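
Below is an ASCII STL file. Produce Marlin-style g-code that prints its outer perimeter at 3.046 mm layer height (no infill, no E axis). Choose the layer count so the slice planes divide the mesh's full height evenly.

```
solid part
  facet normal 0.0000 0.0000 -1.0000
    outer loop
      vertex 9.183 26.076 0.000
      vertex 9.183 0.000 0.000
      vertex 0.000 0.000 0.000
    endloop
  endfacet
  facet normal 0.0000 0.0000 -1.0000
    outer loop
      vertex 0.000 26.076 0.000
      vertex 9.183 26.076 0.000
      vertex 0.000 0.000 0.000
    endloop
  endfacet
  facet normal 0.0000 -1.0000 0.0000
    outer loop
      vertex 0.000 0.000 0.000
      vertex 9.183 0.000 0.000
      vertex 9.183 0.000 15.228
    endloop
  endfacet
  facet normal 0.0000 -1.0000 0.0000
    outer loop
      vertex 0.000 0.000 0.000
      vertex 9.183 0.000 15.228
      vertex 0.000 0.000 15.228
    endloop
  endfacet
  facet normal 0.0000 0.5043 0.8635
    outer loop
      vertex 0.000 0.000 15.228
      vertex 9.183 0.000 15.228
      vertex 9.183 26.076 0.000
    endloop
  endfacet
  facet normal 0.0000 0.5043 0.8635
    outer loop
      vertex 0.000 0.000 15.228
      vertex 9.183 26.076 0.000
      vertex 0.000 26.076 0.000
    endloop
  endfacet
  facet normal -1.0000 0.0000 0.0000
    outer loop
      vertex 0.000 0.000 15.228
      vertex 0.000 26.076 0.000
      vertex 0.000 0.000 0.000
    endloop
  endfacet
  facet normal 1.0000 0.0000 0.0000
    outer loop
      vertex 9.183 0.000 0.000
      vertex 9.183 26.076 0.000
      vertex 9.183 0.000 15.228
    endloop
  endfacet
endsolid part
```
; perimeter-only toolpath
G21 ; units = mm
G90 ; absolute positioning
G28 ; home
; layer 1
G0 Z3.046
G0 X0.000 Y0.000
G1 X9.183 Y0.000
G1 X9.183 Y20.861
G1 X0.000 Y20.861
G1 X0.000 Y0.000
; layer 2
G0 Z6.091
G0 X0.000 Y0.000
G1 X9.183 Y0.000
G1 X9.183 Y15.646
G1 X0.000 Y15.646
G1 X0.000 Y0.000
; layer 3
G0 Z9.137
G0 X0.000 Y0.000
G1 X9.183 Y0.000
G1 X9.183 Y10.430
G1 X0.000 Y10.430
G1 X0.000 Y0.000
; layer 4
G0 Z12.182
G0 X0.000 Y0.000
G1 X9.183 Y0.000
G1 X9.183 Y5.215
G1 X0.000 Y5.215
G1 X0.000 Y0.000
M2 ; end

The solid is a wedge (ramp): 9.18 × 26.1 mm base, rising to 15.2 mm along the y=0 edge and sloping linearly to z=0 at y=26.1. Slicing at Δz = 3.046 mm — 5 equal slices spanning the solid's height, so layer i sits at z = i·h/5 — gives 4 non-empty perimeters. Each is a 4-segment closed polygon; G0 lifts to the layer z and rapids to the start vertex, then G1 traces the edges. The cross-section shrinks linearly with z (the slice at the apex is degenerate and omitted).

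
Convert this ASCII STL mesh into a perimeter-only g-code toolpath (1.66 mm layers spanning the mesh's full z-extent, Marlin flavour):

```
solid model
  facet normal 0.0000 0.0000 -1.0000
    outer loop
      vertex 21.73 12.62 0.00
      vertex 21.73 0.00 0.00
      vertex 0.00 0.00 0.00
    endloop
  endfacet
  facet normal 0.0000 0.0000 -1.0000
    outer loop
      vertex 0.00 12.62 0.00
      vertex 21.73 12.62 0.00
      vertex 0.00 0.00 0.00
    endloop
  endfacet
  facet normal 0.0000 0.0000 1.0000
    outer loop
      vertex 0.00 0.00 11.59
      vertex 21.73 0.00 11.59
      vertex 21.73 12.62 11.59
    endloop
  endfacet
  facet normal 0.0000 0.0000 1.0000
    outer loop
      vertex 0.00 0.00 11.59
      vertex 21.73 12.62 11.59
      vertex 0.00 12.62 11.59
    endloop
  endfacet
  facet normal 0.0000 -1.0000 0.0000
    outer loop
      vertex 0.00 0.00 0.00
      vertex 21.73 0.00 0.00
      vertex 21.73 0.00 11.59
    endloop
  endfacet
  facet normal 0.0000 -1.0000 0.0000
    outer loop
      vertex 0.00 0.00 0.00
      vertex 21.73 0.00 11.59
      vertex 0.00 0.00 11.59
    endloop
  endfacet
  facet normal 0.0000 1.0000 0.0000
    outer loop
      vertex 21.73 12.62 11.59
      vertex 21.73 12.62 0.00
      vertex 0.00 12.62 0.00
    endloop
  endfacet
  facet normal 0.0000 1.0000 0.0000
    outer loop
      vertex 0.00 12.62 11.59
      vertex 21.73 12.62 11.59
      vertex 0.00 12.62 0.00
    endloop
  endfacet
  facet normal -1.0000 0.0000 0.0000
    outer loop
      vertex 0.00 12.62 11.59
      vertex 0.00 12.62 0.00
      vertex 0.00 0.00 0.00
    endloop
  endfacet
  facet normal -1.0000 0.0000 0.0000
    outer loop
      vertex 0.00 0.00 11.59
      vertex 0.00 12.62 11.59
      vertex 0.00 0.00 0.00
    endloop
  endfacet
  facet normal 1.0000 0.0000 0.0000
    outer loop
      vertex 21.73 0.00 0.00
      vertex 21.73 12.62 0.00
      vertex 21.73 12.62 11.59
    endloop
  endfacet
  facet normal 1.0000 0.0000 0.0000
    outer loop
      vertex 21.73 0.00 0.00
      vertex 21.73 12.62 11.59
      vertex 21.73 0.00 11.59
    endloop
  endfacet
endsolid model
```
; perimeter-only toolpath
G21 ; units = mm
G90 ; absolute positioning
G28 ; home
; layer 1
G0 Z1.66
G0 X0.00 Y0.00
G1 X21.73 Y0.00
G1 X21.73 Y12.62
G1 X0.00 Y12.62
G1 X0.00 Y0.00
; layer 2
G0 Z3.31
G0 X0.00 Y0.00
G1 X21.73 Y0.00
G1 X21.73 Y12.62
G1 X0.00 Y12.62
G1 X0.00 Y0.00
; layer 3
G0 Z4.97
G0 X0.00 Y0.00
G1 X21.73 Y0.00
G1 X21.73 Y12.62
G1 X0.00 Y12.62
G1 X0.00 Y0.00
; layer 4
G0 Z6.62
G0 X0.00 Y0.00
G1 X21.73 Y0.00
G1 X21.73 Y12.62
G1 X0.00 Y12.62
G1 X0.00 Y0.00
; layer 5
G0 Z8.28
G0 X0.00 Y0.00
G1 X21.73 Y0.00
G1 X21.73 Y12.62
G1 X0.00 Y12.62
G1 X0.00 Y0.00
; layer 6
G0 Z9.93
G0 X0.00 Y0.00
G1 X21.73 Y0.00
G1 X21.73 Y12.62
G1 X0.00 Y12.62
G1 X0.00 Y0.00
; layer 7
G0 Z11.59
G0 X0.00 Y0.00
G1 X21.73 Y0.00
G1 X21.73 Y12.62
G1 X0.00 Y12.62
G1 X0.00 Y0.00
M2 ; end

The solid is a rectangular box, roughly 21.7 × 12.6 mm footprint and 11.6 mm tall. Slicing at Δz = 1.66 mm — 7 equal slices spanning the solid's height, so layer i sits at z = i·h/7 — gives 7 non-empty perimeters. Each is a 4-segment closed polygon; G0 lifts to the layer z and rapids to the start vertex, then G1 traces the edges.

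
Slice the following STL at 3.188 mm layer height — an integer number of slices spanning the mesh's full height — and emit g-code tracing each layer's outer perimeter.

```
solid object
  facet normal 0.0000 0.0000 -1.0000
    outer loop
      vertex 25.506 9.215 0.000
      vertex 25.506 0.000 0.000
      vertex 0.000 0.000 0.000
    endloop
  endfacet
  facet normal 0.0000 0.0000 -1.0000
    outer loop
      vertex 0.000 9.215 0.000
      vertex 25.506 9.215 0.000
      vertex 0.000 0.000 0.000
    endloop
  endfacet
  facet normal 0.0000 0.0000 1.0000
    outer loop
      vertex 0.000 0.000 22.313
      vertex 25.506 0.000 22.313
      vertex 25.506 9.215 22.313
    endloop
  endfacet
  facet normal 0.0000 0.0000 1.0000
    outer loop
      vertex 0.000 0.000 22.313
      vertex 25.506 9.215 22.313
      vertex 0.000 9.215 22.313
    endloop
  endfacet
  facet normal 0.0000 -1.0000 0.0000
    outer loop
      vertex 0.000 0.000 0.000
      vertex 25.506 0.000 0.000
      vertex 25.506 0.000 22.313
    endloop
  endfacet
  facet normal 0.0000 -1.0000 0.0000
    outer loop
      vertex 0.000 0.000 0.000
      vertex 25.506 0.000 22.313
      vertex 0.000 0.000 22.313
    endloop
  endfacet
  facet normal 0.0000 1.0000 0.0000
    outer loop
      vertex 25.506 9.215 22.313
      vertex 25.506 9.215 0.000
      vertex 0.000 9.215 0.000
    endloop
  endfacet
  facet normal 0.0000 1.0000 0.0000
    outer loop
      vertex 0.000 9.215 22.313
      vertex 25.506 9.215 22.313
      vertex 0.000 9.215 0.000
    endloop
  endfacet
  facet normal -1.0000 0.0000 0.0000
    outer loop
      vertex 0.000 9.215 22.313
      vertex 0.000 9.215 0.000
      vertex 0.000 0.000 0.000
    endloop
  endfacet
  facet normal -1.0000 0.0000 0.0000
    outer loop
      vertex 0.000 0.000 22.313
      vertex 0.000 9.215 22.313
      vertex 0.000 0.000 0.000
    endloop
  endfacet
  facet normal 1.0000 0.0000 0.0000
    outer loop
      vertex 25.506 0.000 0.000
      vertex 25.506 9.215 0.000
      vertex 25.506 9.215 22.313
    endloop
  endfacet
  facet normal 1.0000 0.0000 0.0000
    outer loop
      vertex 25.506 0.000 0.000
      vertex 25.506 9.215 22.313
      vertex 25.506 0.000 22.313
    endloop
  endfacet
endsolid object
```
; perimeter-only toolpath
G21 ; units = mm
G90 ; absolute positioning
G28 ; home
; layer 1
G0 Z3.188
G0 X0.000 Y0.000
G1 X25.506 Y0.000
G1 X25.506 Y9.215
G1 X0.000 Y9.215
G1 X0.000 Y0.000
; layer 2
G0 Z6.375
G0 X0.000 Y0.000
G1 X25.506 Y0.000
G1 X25.506 Y9.215
G1 X0.000 Y9.215
G1 X0.000 Y0.000
; layer 3
G0 Z9.563
G0 X0.000 Y0.000
G1 X25.506 Y0.000
G1 X25.506 Y9.215
G1 X0.000 Y9.215
G1 X0.000 Y0.000
; layer 4
G0 Z12.750
G0 X0.000 Y0.000
G1 X25.506 Y0.000
G1 X25.506 Y9.215
G1 X0.000 Y9.215
G1 X0.000 Y0.000
; layer 5
G0 Z15.938
G0 X0.000 Y0.000
G1 X25.506 Y0.000
G1 X25.506 Y9.215
G1 X0.000 Y9.215
G1 X0.000 Y0.000
; layer 6
G0 Z19.125
G0 X0.000 Y0.000
G1 X25.506 Y0.000
G1 X25.506 Y9.215
G1 X0.000 Y9.215
G1 X0.000 Y0.000
; layer 7
G0 Z22.313
G0 X0.000 Y0.000
G1 X25.506 Y0.000
G1 X25.506 Y9.215
G1 X0.000 Y9.215
G1 X0.000 Y0.000
M2 ; end

The solid is a rectangular box, roughly 25.5 × 9.21 mm footprint and 22.3 mm tall. Slicing at Δz = 3.188 mm — 7 equal slices spanning the solid's height, so layer i sits at z = i·h/7 — gives 7 non-empty perimeters. Each is a 4-segment closed polygon; G0 lifts to the layer z and rapids to the start vertex, then G1 traces the edges.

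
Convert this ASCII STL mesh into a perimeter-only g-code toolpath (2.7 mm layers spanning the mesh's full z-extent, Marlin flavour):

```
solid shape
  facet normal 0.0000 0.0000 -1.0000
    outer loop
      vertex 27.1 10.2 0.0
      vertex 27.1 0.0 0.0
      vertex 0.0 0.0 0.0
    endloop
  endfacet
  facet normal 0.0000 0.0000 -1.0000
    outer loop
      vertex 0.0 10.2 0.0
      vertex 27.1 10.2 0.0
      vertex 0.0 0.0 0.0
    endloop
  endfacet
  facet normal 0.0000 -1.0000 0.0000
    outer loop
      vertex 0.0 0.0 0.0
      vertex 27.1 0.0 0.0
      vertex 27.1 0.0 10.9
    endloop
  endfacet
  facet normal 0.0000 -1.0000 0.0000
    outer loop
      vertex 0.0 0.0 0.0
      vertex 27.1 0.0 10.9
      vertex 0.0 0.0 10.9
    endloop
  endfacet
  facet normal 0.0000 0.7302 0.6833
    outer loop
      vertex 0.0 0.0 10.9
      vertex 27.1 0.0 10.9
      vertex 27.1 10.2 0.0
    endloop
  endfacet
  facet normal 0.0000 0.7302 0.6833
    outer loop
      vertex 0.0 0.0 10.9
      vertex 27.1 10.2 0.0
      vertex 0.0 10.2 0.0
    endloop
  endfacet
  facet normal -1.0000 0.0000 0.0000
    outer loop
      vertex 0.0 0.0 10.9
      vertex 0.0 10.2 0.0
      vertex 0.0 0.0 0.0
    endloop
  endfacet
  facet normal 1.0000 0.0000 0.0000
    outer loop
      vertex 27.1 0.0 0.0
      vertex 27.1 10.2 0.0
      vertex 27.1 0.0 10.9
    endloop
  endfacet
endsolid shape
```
; perimeter-only toolpath
G21 ; units = mm
G90 ; absolute positioning
G28 ; home
; layer 1
G0 Z2.7
G0 X0.0 Y0.0
G1 X27.1 Y0.0
G1 X27.1 Y7.6
G1 X0.0 Y7.6
G1 X0.0 Y0.0
; layer 2
G0 Z5.5
G0 X0.0 Y0.0
G1 X27.1 Y0.0
G1 X27.1 Y5.1
G1 X0.0 Y5.1
G1 X0.0 Y0.0
; layer 3
G0 Z8.2
G0 X0.0 Y0.0
G1 X27.1 Y0.0
G1 X27.1 Y2.5
G1 X0.0 Y2.5
G1 X0.0 Y0.0
M2 ; end

The solid is a wedge (ramp): 27.1 × 10.2 mm base, rising to 10.9 mm along the y=0 edge and sloping linearly to z=0 at y=10.2. Slicing at Δz = 2.7 mm — 4 equal slices spanning the solid's height, so layer i sits at z = i·h/4 — gives 3 non-empty perimeters. Each is a 4-segment closed polygon; G0 lifts to the layer z and rapids to the start vertex, then G1 traces the edges. The cross-section shrinks linearly with z (the slice at the apex is degenerate and omitted).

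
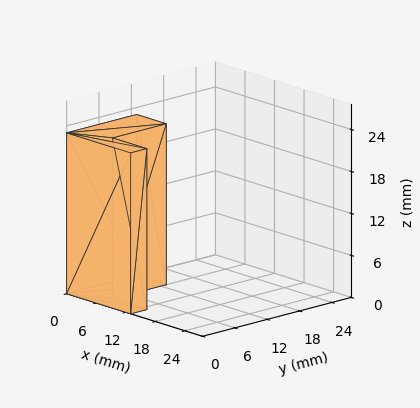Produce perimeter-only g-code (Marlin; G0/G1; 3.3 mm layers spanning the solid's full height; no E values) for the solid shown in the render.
Reading the render: the shape is an L-shaped prism: outer 13 × 13 mm, arm thicknesses ≈ 3 mm (horizontal) and 6 mm (vertical), extruded 23 mm in z (dimensions read to the nearest mm from the axis ticks). For the g-code, the solid's height is divided into equal slices at the stated Δz and each level perimeter traced with G1 moves after a G0 lift.

; perimeter-only toolpath
G21 ; units = mm
G90 ; absolute positioning
G28 ; home
; layer 1
G0 Z3.3
G0 X0.0 Y0.0
G1 X13.0 Y0.0
G1 X13.0 Y3.0
G1 X6.0 Y3.0
G1 X6.0 Y13.0
G1 X0.0 Y13.0
G1 X0.0 Y0.0
; layer 2
G0 Z6.6
G0 X0.0 Y0.0
G1 X13.0 Y0.0
G1 X13.0 Y3.0
G1 X6.0 Y3.0
G1 X6.0 Y13.0
G1 X0.0 Y13.0
G1 X0.0 Y0.0
; layer 3
G0 Z9.9
G0 X0.0 Y0.0
G1 X13.0 Y0.0
G1 X13.0 Y3.0
G1 X6.0 Y3.0
G1 X6.0 Y13.0
G1 X0.0 Y13.0
G1 X0.0 Y0.0
; layer 4
G0 Z13.1
G0 X0.0 Y0.0
G1 X13.0 Y0.0
G1 X13.0 Y3.0
G1 X6.0 Y3.0
G1 X6.0 Y13.0
G1 X0.0 Y13.0
G1 X0.0 Y0.0
; layer 5
G0 Z16.4
G0 X0.0 Y0.0
G1 X13.0 Y0.0
G1 X13.0 Y3.0
G1 X6.0 Y3.0
G1 X6.0 Y13.0
G1 X0.0 Y13.0
G1 X0.0 Y0.0
; layer 6
G0 Z19.7
G0 X0.0 Y0.0
G1 X13.0 Y0.0
G1 X13.0 Y3.0
G1 X6.0 Y3.0
G1 X6.0 Y13.0
G1 X0.0 Y13.0
G1 X0.0 Y0.0
; layer 7
G0 Z23.0
G0 X0.0 Y0.0
G1 X13.0 Y0.0
G1 X13.0 Y3.0
G1 X6.0 Y3.0
G1 X6.0 Y13.0
G1 X0.0 Y13.0
G1 X0.0 Y0.0
M2 ; end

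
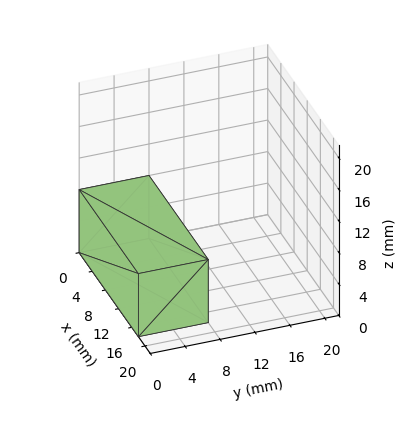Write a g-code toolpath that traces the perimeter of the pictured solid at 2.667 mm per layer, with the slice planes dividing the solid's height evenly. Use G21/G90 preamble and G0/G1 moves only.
Reading the render: the shape is a rectangular box, roughly 18 × 8 mm footprint and 8 mm tall (dimensions read to the nearest mm from the axis ticks). For the g-code, the solid's height is divided into equal slices at the stated Δz and each level perimeter traced with G1 moves after a G0 lift.

; perimeter-only toolpath
G21 ; units = mm
G90 ; absolute positioning
G28 ; home
; layer 1
G0 Z2.667
G0 X0.000 Y0.000
G1 X18.000 Y0.000
G1 X18.000 Y8.000
G1 X0.000 Y8.000
G1 X0.000 Y0.000
; layer 2
G0 Z5.333
G0 X0.000 Y0.000
G1 X18.000 Y0.000
G1 X18.000 Y8.000
G1 X0.000 Y8.000
G1 X0.000 Y0.000
; layer 3
G0 Z8.000
G0 X0.000 Y0.000
G1 X18.000 Y0.000
G1 X18.000 Y8.000
G1 X0.000 Y8.000
G1 X0.000 Y0.000
M2 ; end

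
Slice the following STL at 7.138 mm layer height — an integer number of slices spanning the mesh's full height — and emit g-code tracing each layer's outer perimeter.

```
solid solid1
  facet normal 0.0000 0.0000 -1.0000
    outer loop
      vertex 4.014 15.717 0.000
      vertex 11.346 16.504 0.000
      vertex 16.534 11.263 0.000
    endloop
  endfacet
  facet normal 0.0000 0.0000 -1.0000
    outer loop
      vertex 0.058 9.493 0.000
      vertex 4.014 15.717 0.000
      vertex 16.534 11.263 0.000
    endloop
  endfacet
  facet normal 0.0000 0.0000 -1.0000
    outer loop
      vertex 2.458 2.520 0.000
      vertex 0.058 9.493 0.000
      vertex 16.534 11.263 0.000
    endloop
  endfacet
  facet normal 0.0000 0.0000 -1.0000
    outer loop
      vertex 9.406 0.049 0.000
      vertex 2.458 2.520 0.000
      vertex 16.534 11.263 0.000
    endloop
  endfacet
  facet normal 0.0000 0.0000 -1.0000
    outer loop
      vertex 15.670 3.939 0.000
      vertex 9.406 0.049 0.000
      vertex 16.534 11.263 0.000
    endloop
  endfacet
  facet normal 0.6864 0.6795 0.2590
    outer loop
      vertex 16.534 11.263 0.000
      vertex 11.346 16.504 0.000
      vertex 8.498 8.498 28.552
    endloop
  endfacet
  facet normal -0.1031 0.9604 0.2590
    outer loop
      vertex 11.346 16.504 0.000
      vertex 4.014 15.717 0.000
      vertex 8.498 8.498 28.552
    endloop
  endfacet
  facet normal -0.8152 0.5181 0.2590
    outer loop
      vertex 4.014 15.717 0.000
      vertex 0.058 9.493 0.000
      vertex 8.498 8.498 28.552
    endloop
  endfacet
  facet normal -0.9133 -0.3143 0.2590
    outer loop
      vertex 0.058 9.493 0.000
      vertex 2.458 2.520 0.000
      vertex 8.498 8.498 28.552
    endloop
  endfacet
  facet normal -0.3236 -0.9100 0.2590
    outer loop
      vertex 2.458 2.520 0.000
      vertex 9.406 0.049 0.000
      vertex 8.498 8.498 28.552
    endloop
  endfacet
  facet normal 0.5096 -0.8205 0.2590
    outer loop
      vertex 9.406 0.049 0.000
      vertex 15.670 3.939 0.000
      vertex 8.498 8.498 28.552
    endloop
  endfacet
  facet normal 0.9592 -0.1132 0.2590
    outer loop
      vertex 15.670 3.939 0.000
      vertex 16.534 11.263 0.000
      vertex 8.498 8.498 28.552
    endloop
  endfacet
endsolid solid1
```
; perimeter-only toolpath
G21 ; units = mm
G90 ; absolute positioning
G28 ; home
; layer 1
G0 Z7.138
G0 X14.525 Y10.572
G1 X10.634 Y14.502
G1 X5.135 Y13.912
G1 X2.168 Y9.244
G1 X3.968 Y4.014
G1 X9.179 Y2.161
G1 X13.877 Y5.079
G1 X14.525 Y10.572
; layer 2
G0 Z14.276
G0 X12.516 Y9.880
G1 X9.922 Y12.501
G1 X6.256 Y12.107
G1 X4.278 Y8.995
G1 X5.478 Y5.509
G1 X8.952 Y4.273
G1 X12.084 Y6.218
G1 X12.516 Y9.880
; layer 3
G0 Z21.414
G0 X10.507 Y9.189
G1 X9.210 Y10.499
G1 X7.377 Y10.303
G1 X6.388 Y8.747
G1 X6.988 Y7.004
G1 X8.725 Y6.386
G1 X10.291 Y7.358
G1 X10.507 Y9.189
M2 ; end

The solid is a regular 7-sided pyramid, base circumscribed radius ≈ 8.5 mm, apex at z ≈ 28.6 mm. Slicing at Δz = 7.138 mm — 4 equal slices spanning the solid's height, so layer i sits at z = i·h/4 — gives 3 non-empty perimeters. Each is a 7-segment closed polygon; G0 lifts to the layer z and rapids to the start vertex, then G1 traces the edges. The cross-section shrinks linearly with z (the slice at the apex is degenerate and omitted).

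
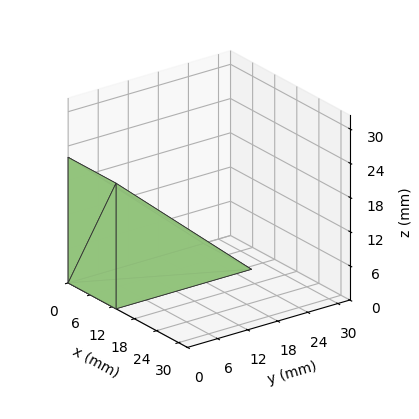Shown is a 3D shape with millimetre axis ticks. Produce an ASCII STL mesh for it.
Reading the render: the shape is a wedge (ramp): 13 × 27 mm base, rising to 22 mm along the y=0 edge and sloping linearly to z=0 at y=27 (dimensions read to the nearest mm from the axis ticks). For the STL, each face is triangulated and given an outward normal.

solid part
  facet normal 0.0000 0.0000 -1.0000
    outer loop
      vertex 13.0 27.0 0.0
      vertex 13.0 0.0 0.0
      vertex 0.0 0.0 0.0
    endloop
  endfacet
  facet normal 0.0000 0.0000 -1.0000
    outer loop
      vertex 0.0 27.0 0.0
      vertex 13.0 27.0 0.0
      vertex 0.0 0.0 0.0
    endloop
  endfacet
  facet normal 0.0000 -1.0000 0.0000
    outer loop
      vertex 0.0 0.0 0.0
      vertex 13.0 0.0 0.0
      vertex 13.0 0.0 22.0
    endloop
  endfacet
  facet normal 0.0000 -1.0000 0.0000
    outer loop
      vertex 0.0 0.0 0.0
      vertex 13.0 0.0 22.0
      vertex 0.0 0.0 22.0
    endloop
  endfacet
  facet normal 0.0000 0.6317 0.7752
    outer loop
      vertex 0.0 0.0 22.0
      vertex 13.0 0.0 22.0
      vertex 13.0 27.0 0.0
    endloop
  endfacet
  facet normal 0.0000 0.6317 0.7752
    outer loop
      vertex 0.0 0.0 22.0
      vertex 13.0 27.0 0.0
      vertex 0.0 27.0 0.0
    endloop
  endfacet
  facet normal -1.0000 0.0000 0.0000
    outer loop
      vertex 0.0 0.0 22.0
      vertex 0.0 27.0 0.0
      vertex 0.0 0.0 0.0
    endloop
  endfacet
  facet normal 1.0000 0.0000 0.0000
    outer loop
      vertex 13.0 0.0 0.0
      vertex 13.0 27.0 0.0
      vertex 13.0 0.0 22.0
    endloop
  endfacet
endsolid part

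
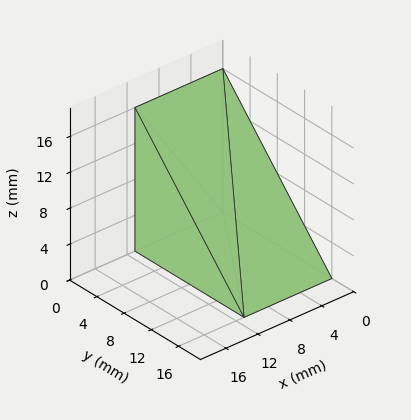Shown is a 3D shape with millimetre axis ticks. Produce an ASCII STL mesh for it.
Reading the render: the shape is a wedge (ramp): 11 × 16 mm base, rising to 16 mm along the y=0 edge and sloping linearly to z=0 at y=16 (dimensions read to the nearest mm from the axis ticks). For the STL, each face is triangulated and given an outward normal.

solid part
  facet normal 0.0000 0.0000 -1.0000
    outer loop
      vertex 11.0 16.0 0.0
      vertex 11.0 0.0 0.0
      vertex 0.0 0.0 0.0
    endloop
  endfacet
  facet normal 0.0000 0.0000 -1.0000
    outer loop
      vertex 0.0 16.0 0.0
      vertex 11.0 16.0 0.0
      vertex 0.0 0.0 0.0
    endloop
  endfacet
  facet normal 0.0000 -1.0000 0.0000
    outer loop
      vertex 0.0 0.0 0.0
      vertex 11.0 0.0 0.0
      vertex 11.0 0.0 16.0
    endloop
  endfacet
  facet normal 0.0000 -1.0000 0.0000
    outer loop
      vertex 0.0 0.0 0.0
      vertex 11.0 0.0 16.0
      vertex 0.0 0.0 16.0
    endloop
  endfacet
  facet normal 0.0000 0.7071 0.7071
    outer loop
      vertex 0.0 0.0 16.0
      vertex 11.0 0.0 16.0
      vertex 11.0 16.0 0.0
    endloop
  endfacet
  facet normal 0.0000 0.7071 0.7071
    outer loop
      vertex 0.0 0.0 16.0
      vertex 11.0 16.0 0.0
      vertex 0.0 16.0 0.0
    endloop
  endfacet
  facet normal -1.0000 0.0000 0.0000
    outer loop
      vertex 0.0 0.0 16.0
      vertex 0.0 16.0 0.0
      vertex 0.0 0.0 0.0
    endloop
  endfacet
  facet normal 1.0000 0.0000 0.0000
    outer loop
      vertex 11.0 0.0 0.0
      vertex 11.0 16.0 0.0
      vertex 11.0 0.0 16.0
    endloop
  endfacet
endsolid part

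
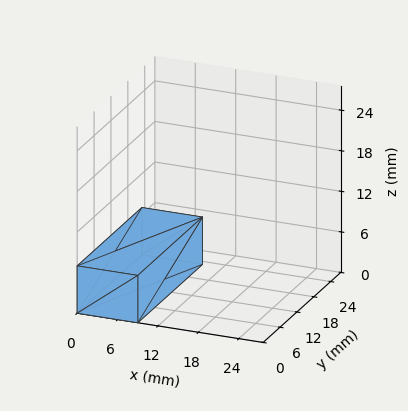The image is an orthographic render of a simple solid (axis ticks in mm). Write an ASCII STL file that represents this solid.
Reading the render: the shape is a rectangular box, roughly 9 × 23 mm footprint and 7 mm tall (dimensions read to the nearest mm from the axis ticks). For the STL, each face is triangulated and given an outward normal.

solid part
  facet normal 0.0000 0.0000 -1.0000
    outer loop
      vertex 9.0 23.0 0.0
      vertex 9.0 0.0 0.0
      vertex 0.0 0.0 0.0
    endloop
  endfacet
  facet normal 0.0000 0.0000 -1.0000
    outer loop
      vertex 0.0 23.0 0.0
      vertex 9.0 23.0 0.0
      vertex 0.0 0.0 0.0
    endloop
  endfacet
  facet normal 0.0000 0.0000 1.0000
    outer loop
      vertex 0.0 0.0 7.0
      vertex 9.0 0.0 7.0
      vertex 9.0 23.0 7.0
    endloop
  endfacet
  facet normal 0.0000 0.0000 1.0000
    outer loop
      vertex 0.0 0.0 7.0
      vertex 9.0 23.0 7.0
      vertex 0.0 23.0 7.0
    endloop
  endfacet
  facet normal 0.0000 -1.0000 0.0000
    outer loop
      vertex 0.0 0.0 0.0
      vertex 9.0 0.0 0.0
      vertex 9.0 0.0 7.0
    endloop
  endfacet
  facet normal 0.0000 -1.0000 0.0000
    outer loop
      vertex 0.0 0.0 0.0
      vertex 9.0 0.0 7.0
      vertex 0.0 0.0 7.0
    endloop
  endfacet
  facet normal 0.0000 1.0000 0.0000
    outer loop
      vertex 9.0 23.0 7.0
      vertex 9.0 23.0 0.0
      vertex 0.0 23.0 0.0
    endloop
  endfacet
  facet normal 0.0000 1.0000 0.0000
    outer loop
      vertex 0.0 23.0 7.0
      vertex 9.0 23.0 7.0
      vertex 0.0 23.0 0.0
    endloop
  endfacet
  facet normal -1.0000 0.0000 0.0000
    outer loop
      vertex 0.0 23.0 7.0
      vertex 0.0 23.0 0.0
      vertex 0.0 0.0 0.0
    endloop
  endfacet
  facet normal -1.0000 0.0000 0.0000
    outer loop
      vertex 0.0 0.0 7.0
      vertex 0.0 23.0 7.0
      vertex 0.0 0.0 0.0
    endloop
  endfacet
  facet normal 1.0000 0.0000 0.0000
    outer loop
      vertex 9.0 0.0 0.0
      vertex 9.0 23.0 0.0
      vertex 9.0 23.0 7.0
    endloop
  endfacet
  facet normal 1.0000 0.0000 0.0000
    outer loop
      vertex 9.0 0.0 0.0
      vertex 9.0 23.0 7.0
      vertex 9.0 0.0 7.0
    endloop
  endfacet
endsolid part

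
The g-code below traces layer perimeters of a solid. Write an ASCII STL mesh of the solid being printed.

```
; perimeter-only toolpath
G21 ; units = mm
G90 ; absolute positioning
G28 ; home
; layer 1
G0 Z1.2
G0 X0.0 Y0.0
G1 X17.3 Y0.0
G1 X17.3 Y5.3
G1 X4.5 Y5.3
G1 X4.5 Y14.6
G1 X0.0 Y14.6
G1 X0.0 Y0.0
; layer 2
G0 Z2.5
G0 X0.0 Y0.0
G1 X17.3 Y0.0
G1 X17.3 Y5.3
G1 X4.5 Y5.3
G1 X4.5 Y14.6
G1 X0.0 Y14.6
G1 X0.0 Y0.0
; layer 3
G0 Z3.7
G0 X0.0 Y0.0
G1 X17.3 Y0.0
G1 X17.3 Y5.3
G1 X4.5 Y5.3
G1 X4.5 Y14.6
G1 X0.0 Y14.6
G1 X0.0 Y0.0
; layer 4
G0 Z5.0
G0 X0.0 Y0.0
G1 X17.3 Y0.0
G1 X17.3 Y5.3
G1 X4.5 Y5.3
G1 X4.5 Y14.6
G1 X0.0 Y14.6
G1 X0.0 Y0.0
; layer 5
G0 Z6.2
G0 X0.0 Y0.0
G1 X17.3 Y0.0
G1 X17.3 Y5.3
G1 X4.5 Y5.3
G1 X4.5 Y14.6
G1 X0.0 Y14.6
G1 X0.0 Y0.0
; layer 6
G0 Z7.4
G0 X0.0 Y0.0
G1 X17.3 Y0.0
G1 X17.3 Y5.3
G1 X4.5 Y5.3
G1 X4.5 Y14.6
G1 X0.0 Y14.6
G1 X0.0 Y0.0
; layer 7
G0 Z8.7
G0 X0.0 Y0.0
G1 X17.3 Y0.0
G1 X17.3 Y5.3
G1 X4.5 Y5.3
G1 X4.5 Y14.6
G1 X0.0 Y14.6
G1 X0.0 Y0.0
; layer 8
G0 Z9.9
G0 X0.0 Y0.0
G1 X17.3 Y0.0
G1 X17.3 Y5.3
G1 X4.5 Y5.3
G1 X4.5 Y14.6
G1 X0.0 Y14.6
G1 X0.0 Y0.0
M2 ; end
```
solid part
  facet normal 0.0000 0.0000 -1.0000
    outer loop
      vertex 17.3 5.3 0.0
      vertex 17.3 0.0 0.0
      vertex 0.0 0.0 0.0
    endloop
  endfacet
  facet normal 0.0000 0.0000 -1.0000
    outer loop
      vertex 4.5 5.3 0.0
      vertex 17.3 5.3 0.0
      vertex 0.0 0.0 0.0
    endloop
  endfacet
  facet normal 0.0000 0.0000 -1.0000
    outer loop
      vertex 4.5 14.6 0.0
      vertex 4.5 5.3 0.0
      vertex 0.0 0.0 0.0
    endloop
  endfacet
  facet normal 0.0000 0.0000 -1.0000
    outer loop
      vertex 0.0 14.6 0.0
      vertex 4.5 14.6 0.0
      vertex 0.0 0.0 0.0
    endloop
  endfacet
  facet normal 0.0000 0.0000 1.0000
    outer loop
      vertex 0.0 0.0 9.9
      vertex 17.3 0.0 9.9
      vertex 17.3 5.3 9.9
    endloop
  endfacet
  facet normal 0.0000 0.0000 1.0000
    outer loop
      vertex 0.0 0.0 9.9
      vertex 17.3 5.3 9.9
      vertex 4.5 5.3 9.9
    endloop
  endfacet
  facet normal 0.0000 0.0000 1.0000
    outer loop
      vertex 0.0 0.0 9.9
      vertex 4.5 5.3 9.9
      vertex 4.5 14.6 9.9
    endloop
  endfacet
  facet normal 0.0000 0.0000 1.0000
    outer loop
      vertex 0.0 0.0 9.9
      vertex 4.5 14.6 9.9
      vertex 0.0 14.6 9.9
    endloop
  endfacet
  facet normal 0.0000 -1.0000 0.0000
    outer loop
      vertex 0.0 0.0 0.0
      vertex 17.3 0.0 0.0
      vertex 17.3 0.0 9.9
    endloop
  endfacet
  facet normal 0.0000 -1.0000 0.0000
    outer loop
      vertex 0.0 0.0 0.0
      vertex 17.3 0.0 9.9
      vertex 0.0 0.0 9.9
    endloop
  endfacet
  facet normal 1.0000 0.0000 0.0000
    outer loop
      vertex 17.3 0.0 0.0
      vertex 17.3 5.3 0.0
      vertex 17.3 5.3 9.9
    endloop
  endfacet
  facet normal 1.0000 0.0000 0.0000
    outer loop
      vertex 17.3 0.0 0.0
      vertex 17.3 5.3 9.9
      vertex 17.3 0.0 9.9
    endloop
  endfacet
  facet normal 0.0000 1.0000 0.0000
    outer loop
      vertex 17.3 5.3 0.0
      vertex 4.5 5.3 0.0
      vertex 4.5 5.3 9.9
    endloop
  endfacet
  facet normal 0.0000 1.0000 0.0000
    outer loop
      vertex 17.3 5.3 0.0
      vertex 4.5 5.3 9.9
      vertex 17.3 5.3 9.9
    endloop
  endfacet
  facet normal 1.0000 0.0000 0.0000
    outer loop
      vertex 4.5 5.3 0.0
      vertex 4.5 14.6 0.0
      vertex 4.5 14.6 9.9
    endloop
  endfacet
  facet normal 1.0000 0.0000 0.0000
    outer loop
      vertex 4.5 5.3 0.0
      vertex 4.5 14.6 9.9
      vertex 4.5 5.3 9.9
    endloop
  endfacet
  facet normal 0.0000 1.0000 0.0000
    outer loop
      vertex 4.5 14.6 0.0
      vertex 0.0 14.6 0.0
      vertex 0.0 14.6 9.9
    endloop
  endfacet
  facet normal 0.0000 1.0000 0.0000
    outer loop
      vertex 4.5 14.6 0.0
      vertex 0.0 14.6 9.9
      vertex 4.5 14.6 9.9
    endloop
  endfacet
  facet normal -1.0000 0.0000 0.0000
    outer loop
      vertex 0.0 14.6 0.0
      vertex 0.0 0.0 0.0
      vertex 0.0 0.0 9.9
    endloop
  endfacet
  facet normal -1.0000 0.0000 0.0000
    outer loop
      vertex 0.0 14.6 0.0
      vertex 0.0 0.0 9.9
      vertex 0.0 14.6 9.9
    endloop
  endfacet
endsolid part

The G0 Z moves step by Δz≈1.2 mm. Every layer's G1 loop is the same polygon, so the solid is a straight extrusion of it from z=0 to z≈9.9. Closing with flat bottom and top caps and triangulating gives 20 facets — an L-shaped prism: outer 17.3 × 14.6 mm, arm thicknesses ≈ 5.3 mm (horizontal) and 4.5 mm (vertical), extruded 9.9 mm in z.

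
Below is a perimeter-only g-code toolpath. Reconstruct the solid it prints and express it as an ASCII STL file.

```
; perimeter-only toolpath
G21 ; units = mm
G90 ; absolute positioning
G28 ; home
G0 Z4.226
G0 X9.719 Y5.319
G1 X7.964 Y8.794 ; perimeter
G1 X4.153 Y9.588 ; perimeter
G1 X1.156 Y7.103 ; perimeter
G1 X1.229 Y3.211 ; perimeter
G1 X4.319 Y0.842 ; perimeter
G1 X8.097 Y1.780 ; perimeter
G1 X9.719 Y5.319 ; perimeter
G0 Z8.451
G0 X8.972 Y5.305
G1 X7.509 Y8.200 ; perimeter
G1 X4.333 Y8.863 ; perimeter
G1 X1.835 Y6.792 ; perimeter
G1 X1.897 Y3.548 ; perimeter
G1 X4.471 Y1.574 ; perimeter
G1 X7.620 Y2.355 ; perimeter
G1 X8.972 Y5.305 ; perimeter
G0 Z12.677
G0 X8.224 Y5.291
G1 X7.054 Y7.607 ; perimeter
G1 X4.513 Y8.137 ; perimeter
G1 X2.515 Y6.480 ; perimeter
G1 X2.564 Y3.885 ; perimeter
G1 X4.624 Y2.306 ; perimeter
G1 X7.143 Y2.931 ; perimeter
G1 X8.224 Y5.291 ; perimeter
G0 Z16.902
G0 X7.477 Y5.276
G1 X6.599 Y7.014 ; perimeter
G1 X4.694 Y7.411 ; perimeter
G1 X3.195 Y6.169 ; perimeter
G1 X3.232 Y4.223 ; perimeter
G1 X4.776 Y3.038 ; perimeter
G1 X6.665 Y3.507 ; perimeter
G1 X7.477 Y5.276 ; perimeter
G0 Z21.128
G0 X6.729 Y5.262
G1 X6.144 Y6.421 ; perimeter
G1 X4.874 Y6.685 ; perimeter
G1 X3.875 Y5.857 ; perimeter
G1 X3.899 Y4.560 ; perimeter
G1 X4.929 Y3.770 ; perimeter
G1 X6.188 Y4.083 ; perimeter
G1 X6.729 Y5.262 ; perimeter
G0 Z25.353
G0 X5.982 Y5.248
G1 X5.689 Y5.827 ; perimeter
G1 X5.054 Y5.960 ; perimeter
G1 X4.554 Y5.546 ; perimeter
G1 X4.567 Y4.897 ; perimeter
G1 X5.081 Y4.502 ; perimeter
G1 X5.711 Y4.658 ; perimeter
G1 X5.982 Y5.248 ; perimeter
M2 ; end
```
solid part
  facet normal 0.0000 0.0000 -1.0000
    outer loop
      vertex 3.973 10.314 0.000
      vertex 8.419 9.387 0.000
      vertex 10.467 5.333 0.000
    endloop
  endfacet
  facet normal 0.0000 0.0000 -1.0000
    outer loop
      vertex 0.476 7.415 0.000
      vertex 3.973 10.314 0.000
      vertex 10.467 5.333 0.000
    endloop
  endfacet
  facet normal 0.0000 0.0000 -1.0000
    outer loop
      vertex 0.562 2.874 0.000
      vertex 0.476 7.415 0.000
      vertex 10.467 5.333 0.000
    endloop
  endfacet
  facet normal 0.0000 0.0000 -1.0000
    outer loop
      vertex 4.166 0.110 0.000
      vertex 0.562 2.874 0.000
      vertex 10.467 5.333 0.000
    endloop
  endfacet
  facet normal 0.0000 0.0000 -1.0000
    outer loop
      vertex 8.574 1.204 0.000
      vertex 4.166 0.110 0.000
      vertex 10.467 5.333 0.000
    endloop
  endfacet
  facet normal 0.8814 0.4453 0.1574
    outer loop
      vertex 10.467 5.333 0.000
      vertex 8.419 9.387 0.000
      vertex 5.234 5.234 29.579
    endloop
  endfacet
  facet normal 0.2016 0.9667 0.1574
    outer loop
      vertex 8.419 9.387 0.000
      vertex 3.973 10.314 0.000
      vertex 5.234 5.234 29.579
    endloop
  endfacet
  facet normal -0.6303 0.7603 0.1574
    outer loop
      vertex 3.973 10.314 0.000
      vertex 0.476 7.415 0.000
      vertex 5.234 5.234 29.579
    endloop
  endfacet
  facet normal -0.9874 -0.0187 0.1574
    outer loop
      vertex 0.476 7.415 0.000
      vertex 0.562 2.874 0.000
      vertex 5.234 5.234 29.579
    endloop
  endfacet
  facet normal -0.6010 -0.7836 0.1574
    outer loop
      vertex 0.562 2.874 0.000
      vertex 4.166 0.110 0.000
      vertex 5.234 5.234 29.579
    endloop
  endfacet
  facet normal 0.2379 -0.9585 0.1574
    outer loop
      vertex 4.166 0.110 0.000
      vertex 8.574 1.204 0.000
      vertex 5.234 5.234 29.579
    endloop
  endfacet
  facet normal 0.8977 -0.4116 0.1574
    outer loop
      vertex 8.574 1.204 0.000
      vertex 10.467 5.333 0.000
      vertex 5.234 5.234 29.579
    endloop
  endfacet
endsolid part

The G0 Z moves step by Δz≈4.226 mm. The G1 loops shrink linearly with z, so the solid tapers from its base footprint up to z≈29.6. Closing with a flat bottom cap and the tapered top and triangulating gives 12 facets — a regular 7-sided pyramid, base circumscribed radius ≈ 5.23 mm, apex at z ≈ 29.6 mm.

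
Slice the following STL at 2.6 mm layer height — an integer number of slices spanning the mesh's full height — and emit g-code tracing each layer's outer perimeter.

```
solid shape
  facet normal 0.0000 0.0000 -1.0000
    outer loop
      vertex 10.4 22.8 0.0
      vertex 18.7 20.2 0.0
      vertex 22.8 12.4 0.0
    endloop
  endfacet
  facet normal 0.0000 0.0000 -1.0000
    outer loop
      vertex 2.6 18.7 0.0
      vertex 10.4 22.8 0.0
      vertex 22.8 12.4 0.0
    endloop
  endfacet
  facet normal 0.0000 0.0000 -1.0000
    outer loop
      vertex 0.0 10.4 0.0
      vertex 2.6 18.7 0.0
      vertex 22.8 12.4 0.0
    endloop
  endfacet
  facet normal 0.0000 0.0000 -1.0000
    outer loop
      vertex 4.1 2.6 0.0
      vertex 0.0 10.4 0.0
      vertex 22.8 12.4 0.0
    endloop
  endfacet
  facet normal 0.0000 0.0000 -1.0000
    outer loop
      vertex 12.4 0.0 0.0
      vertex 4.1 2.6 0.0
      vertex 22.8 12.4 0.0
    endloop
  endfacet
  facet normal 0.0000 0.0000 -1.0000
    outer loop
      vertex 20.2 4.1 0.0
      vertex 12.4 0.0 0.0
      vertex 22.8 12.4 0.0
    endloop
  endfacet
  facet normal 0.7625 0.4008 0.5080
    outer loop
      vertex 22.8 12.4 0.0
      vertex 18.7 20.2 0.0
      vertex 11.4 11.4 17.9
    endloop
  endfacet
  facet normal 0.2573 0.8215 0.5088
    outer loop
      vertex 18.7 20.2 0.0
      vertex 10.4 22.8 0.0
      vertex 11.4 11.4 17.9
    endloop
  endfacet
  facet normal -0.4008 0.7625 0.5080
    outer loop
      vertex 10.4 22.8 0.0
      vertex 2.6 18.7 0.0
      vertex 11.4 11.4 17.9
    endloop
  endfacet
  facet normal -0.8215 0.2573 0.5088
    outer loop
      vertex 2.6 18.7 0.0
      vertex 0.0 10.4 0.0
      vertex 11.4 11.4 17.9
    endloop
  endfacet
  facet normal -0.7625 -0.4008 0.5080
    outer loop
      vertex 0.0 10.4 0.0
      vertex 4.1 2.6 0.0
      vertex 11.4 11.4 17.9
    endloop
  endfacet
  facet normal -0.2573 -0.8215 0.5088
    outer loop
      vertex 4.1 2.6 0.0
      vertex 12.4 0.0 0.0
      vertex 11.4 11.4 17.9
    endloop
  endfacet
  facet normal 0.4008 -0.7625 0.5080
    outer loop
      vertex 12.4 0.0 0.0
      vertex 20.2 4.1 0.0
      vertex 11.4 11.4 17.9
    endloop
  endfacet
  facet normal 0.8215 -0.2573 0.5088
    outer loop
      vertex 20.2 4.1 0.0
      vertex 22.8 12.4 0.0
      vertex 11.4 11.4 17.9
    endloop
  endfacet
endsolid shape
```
; perimeter-only toolpath
G21 ; units = mm
G90 ; absolute positioning
G28 ; home
; layer 1
G0 Z2.6
G0 X21.2 Y12.3
G1 X17.7 Y18.9
G1 X10.5 Y21.2
G1 X3.9 Y17.7
G1 X1.6 Y10.5
G1 X5.1 Y3.9
G1 X12.3 Y1.6
G1 X18.9 Y5.1
G1 X21.2 Y12.3
; layer 2
G0 Z5.1
G0 X19.5 Y12.1
G1 X16.6 Y17.7
G1 X10.7 Y19.5
G1 X5.1 Y16.6
G1 X3.3 Y10.7
G1 X6.2 Y5.1
G1 X12.1 Y3.3
G1 X17.7 Y6.2
G1 X19.5 Y12.1
; layer 3
G0 Z7.7
G0 X17.9 Y12.0
G1 X15.6 Y16.4
G1 X10.8 Y17.9
G1 X6.4 Y15.6
G1 X4.9 Y10.8
G1 X7.2 Y6.4
G1 X12.0 Y4.9
G1 X16.4 Y7.2
G1 X17.9 Y12.0
; layer 4
G0 Z10.2
G0 X16.3 Y11.8
G1 X14.5 Y15.2
G1 X11.0 Y16.3
G1 X7.6 Y14.5
G1 X6.5 Y11.0
G1 X8.3 Y7.6
G1 X11.8 Y6.5
G1 X15.2 Y8.3
G1 X16.3 Y11.8
; layer 5
G0 Z12.8
G0 X14.7 Y11.7
G1 X13.5 Y13.9
G1 X11.1 Y14.7
G1 X8.9 Y13.5
G1 X8.1 Y11.1
G1 X9.3 Y8.9
G1 X11.7 Y8.1
G1 X13.9 Y9.3
G1 X14.7 Y11.7
; layer 6
G0 Z15.3
G0 X13.0 Y11.5
G1 X12.4 Y12.7
G1 X11.3 Y13.0
G1 X10.1 Y12.4
G1 X9.8 Y11.3
G1 X10.4 Y10.1
G1 X11.5 Y9.8
G1 X12.7 Y10.4
G1 X13.0 Y11.5
M2 ; end

The solid is a regular 8-sided pyramid, base circumscribed radius ≈ 11.4 mm, apex at z ≈ 17.9 mm. Slicing at Δz = 2.6 mm — 7 equal slices spanning the solid's height, so layer i sits at z = i·h/7 — gives 6 non-empty perimeters. Each is a 8-segment closed polygon; G0 lifts to the layer z and rapids to the start vertex, then G1 traces the edges. The cross-section shrinks linearly with z (the slice at the apex is degenerate and omitted).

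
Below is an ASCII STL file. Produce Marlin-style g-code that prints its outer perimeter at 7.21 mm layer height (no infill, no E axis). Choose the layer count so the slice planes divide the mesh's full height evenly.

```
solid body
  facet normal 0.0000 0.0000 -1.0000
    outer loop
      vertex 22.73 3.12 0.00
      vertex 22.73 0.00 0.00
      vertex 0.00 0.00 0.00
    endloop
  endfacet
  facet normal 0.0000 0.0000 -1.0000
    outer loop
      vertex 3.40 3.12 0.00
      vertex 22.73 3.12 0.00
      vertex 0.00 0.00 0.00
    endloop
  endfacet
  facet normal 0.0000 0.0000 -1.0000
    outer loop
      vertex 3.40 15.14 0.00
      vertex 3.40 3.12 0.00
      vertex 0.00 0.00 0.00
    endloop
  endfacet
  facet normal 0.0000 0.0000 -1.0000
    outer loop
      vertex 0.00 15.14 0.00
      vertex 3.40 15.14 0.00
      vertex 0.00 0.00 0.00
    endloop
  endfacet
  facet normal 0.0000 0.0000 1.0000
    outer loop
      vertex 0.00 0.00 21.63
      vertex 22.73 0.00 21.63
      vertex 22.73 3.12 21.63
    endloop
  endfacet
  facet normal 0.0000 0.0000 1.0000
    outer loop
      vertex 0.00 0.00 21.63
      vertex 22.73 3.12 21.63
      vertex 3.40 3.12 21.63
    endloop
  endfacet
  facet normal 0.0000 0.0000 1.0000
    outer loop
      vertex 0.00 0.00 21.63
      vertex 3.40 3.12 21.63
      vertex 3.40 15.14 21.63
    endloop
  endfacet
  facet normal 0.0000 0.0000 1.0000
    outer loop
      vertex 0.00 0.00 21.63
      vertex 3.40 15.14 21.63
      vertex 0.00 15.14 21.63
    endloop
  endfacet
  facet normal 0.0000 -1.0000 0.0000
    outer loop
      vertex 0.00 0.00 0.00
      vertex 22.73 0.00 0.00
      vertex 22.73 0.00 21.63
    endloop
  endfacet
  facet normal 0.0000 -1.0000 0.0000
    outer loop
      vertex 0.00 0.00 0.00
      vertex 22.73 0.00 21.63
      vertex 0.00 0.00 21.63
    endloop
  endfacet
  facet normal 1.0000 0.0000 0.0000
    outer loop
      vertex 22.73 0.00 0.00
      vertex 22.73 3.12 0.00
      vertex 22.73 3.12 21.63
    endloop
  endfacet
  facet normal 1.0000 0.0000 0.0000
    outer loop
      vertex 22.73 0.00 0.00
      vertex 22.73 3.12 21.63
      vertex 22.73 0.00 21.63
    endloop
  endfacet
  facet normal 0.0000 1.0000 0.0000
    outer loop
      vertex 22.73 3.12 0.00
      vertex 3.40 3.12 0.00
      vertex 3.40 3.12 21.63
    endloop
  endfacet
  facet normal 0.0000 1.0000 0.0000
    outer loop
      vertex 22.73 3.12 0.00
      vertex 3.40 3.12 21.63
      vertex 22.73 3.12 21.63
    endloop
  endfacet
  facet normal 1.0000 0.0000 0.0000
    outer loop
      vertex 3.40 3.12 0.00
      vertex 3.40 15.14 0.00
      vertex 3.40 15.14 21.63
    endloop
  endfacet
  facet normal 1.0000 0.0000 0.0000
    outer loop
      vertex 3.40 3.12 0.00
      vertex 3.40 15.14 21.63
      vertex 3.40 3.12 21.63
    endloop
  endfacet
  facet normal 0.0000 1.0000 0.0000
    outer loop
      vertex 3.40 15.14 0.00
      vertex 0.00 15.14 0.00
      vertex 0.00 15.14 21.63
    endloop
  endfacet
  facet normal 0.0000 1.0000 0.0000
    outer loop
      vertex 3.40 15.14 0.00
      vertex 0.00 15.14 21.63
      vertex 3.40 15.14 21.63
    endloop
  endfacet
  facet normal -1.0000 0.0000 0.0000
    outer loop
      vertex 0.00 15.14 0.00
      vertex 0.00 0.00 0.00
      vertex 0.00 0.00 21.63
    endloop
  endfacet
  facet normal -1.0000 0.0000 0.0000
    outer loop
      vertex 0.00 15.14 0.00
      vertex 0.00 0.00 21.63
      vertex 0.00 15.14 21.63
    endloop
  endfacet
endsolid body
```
; perimeter-only toolpath
G21 ; units = mm
G90 ; absolute positioning
G28 ; home
; layer 1
G0 Z7.21
G0 X0.00 Y0.00
G1 X22.73 Y0.00
G1 X22.73 Y3.12
G1 X3.40 Y3.12
G1 X3.40 Y15.14
G1 X0.00 Y15.14
G1 X0.00 Y0.00
; layer 2
G0 Z14.42
G0 X0.00 Y0.00
G1 X22.73 Y0.00
G1 X22.73 Y3.12
G1 X3.40 Y3.12
G1 X3.40 Y15.14
G1 X0.00 Y15.14
G1 X0.00 Y0.00
; layer 3
G0 Z21.63
G0 X0.00 Y0.00
G1 X22.73 Y0.00
G1 X22.73 Y3.12
G1 X3.40 Y3.12
G1 X3.40 Y15.14
G1 X0.00 Y15.14
G1 X0.00 Y0.00
M2 ; end

The solid is an L-shaped prism: outer 22.7 × 15.1 mm, arm thicknesses ≈ 3.12 mm (horizontal) and 3.4 mm (vertical), extruded 21.6 mm in z. Slicing at Δz = 7.21 mm — 3 equal slices spanning the solid's height, so layer i sits at z = i·h/3 — gives 3 non-empty perimeters. Each is a 6-segment closed polygon; G0 lifts to the layer z and rapids to the start vertex, then G1 traces the edges.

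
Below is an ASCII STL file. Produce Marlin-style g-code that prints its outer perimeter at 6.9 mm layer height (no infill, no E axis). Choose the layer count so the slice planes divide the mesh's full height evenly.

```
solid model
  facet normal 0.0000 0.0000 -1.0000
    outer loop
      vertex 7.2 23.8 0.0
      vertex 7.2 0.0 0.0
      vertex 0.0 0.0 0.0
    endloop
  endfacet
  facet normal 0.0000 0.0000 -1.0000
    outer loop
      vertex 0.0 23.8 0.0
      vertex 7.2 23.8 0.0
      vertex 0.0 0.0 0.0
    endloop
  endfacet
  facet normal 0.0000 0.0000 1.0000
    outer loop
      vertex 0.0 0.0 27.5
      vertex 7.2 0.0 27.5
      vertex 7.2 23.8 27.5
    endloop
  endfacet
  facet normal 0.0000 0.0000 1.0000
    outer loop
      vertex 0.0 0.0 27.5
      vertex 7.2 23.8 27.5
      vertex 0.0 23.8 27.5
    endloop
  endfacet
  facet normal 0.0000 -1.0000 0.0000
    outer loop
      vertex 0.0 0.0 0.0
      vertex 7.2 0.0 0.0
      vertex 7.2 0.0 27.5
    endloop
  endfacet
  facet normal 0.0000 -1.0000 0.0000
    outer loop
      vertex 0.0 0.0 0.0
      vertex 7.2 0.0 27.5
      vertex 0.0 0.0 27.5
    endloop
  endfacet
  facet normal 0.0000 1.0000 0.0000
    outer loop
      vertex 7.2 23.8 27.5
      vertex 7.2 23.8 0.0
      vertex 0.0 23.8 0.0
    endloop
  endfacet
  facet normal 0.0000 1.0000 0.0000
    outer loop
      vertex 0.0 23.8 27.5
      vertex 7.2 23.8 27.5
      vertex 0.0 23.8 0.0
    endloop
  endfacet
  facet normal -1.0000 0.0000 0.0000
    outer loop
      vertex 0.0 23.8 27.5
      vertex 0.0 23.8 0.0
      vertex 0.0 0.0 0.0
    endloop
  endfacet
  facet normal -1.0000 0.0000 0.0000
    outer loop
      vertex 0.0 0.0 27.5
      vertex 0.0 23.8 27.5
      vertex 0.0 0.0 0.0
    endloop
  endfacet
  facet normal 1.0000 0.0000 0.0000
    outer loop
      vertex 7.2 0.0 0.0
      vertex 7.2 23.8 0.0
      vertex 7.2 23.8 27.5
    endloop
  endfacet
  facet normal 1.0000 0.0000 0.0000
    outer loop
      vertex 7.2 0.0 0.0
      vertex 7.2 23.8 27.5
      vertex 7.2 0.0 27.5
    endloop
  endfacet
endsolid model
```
; perimeter-only toolpath
G21 ; units = mm
G90 ; absolute positioning
G28 ; home
; layer 1
G0 Z6.9
G0 X0.0 Y0.0
G1 X7.2 Y0.0
G1 X7.2 Y23.8
G1 X0.0 Y23.8
G1 X0.0 Y0.0
; layer 2
G0 Z13.8
G0 X0.0 Y0.0
G1 X7.2 Y0.0
G1 X7.2 Y23.8
G1 X0.0 Y23.8
G1 X0.0 Y0.0
; layer 3
G0 Z20.6
G0 X0.0 Y0.0
G1 X7.2 Y0.0
G1 X7.2 Y23.8
G1 X0.0 Y23.8
G1 X0.0 Y0.0
; layer 4
G0 Z27.5
G0 X0.0 Y0.0
G1 X7.2 Y0.0
G1 X7.2 Y23.8
G1 X0.0 Y23.8
G1 X0.0 Y0.0
M2 ; end

The solid is a rectangular box, roughly 7.2 × 23.8 mm footprint and 27.5 mm tall. Slicing at Δz = 6.9 mm — 4 equal slices spanning the solid's height, so layer i sits at z = i·h/4 — gives 4 non-empty perimeters. Each is a 4-segment closed polygon; G0 lifts to the layer z and rapids to the start vertex, then G1 traces the edges.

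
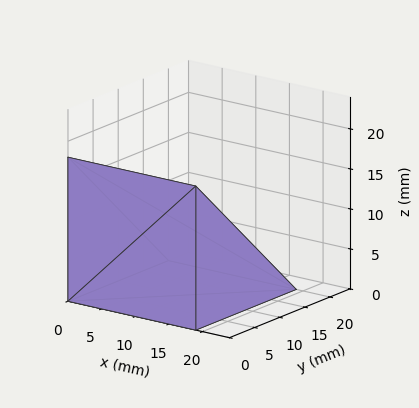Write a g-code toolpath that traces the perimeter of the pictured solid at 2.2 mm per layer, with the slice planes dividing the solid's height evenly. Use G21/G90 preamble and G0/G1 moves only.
Reading the render: the shape is a wedge (ramp): 19 × 20 mm base, rising to 18 mm along the y=0 edge and sloping linearly to z=0 at y=20 (dimensions read to the nearest mm from the axis ticks). For the g-code, the solid's height is divided into equal slices at the stated Δz and each level perimeter traced with G1 moves after a G0 lift.

; perimeter-only toolpath
G21 ; units = mm
G90 ; absolute positioning
G28 ; home
; layer 1
G0 Z2.2
G0 X0.0 Y0.0
G1 X19.0 Y0.0
G1 X19.0 Y17.5
G1 X0.0 Y17.5
G1 X0.0 Y0.0
; layer 2
G0 Z4.5
G0 X0.0 Y0.0
G1 X19.0 Y0.0
G1 X19.0 Y15.0
G1 X0.0 Y15.0
G1 X0.0 Y0.0
; layer 3
G0 Z6.8
G0 X0.0 Y0.0
G1 X19.0 Y0.0
G1 X19.0 Y12.5
G1 X0.0 Y12.5
G1 X0.0 Y0.0
; layer 4
G0 Z9.0
G0 X0.0 Y0.0
G1 X19.0 Y0.0
G1 X19.0 Y10.0
G1 X0.0 Y10.0
G1 X0.0 Y0.0
; layer 5
G0 Z11.2
G0 X0.0 Y0.0
G1 X19.0 Y0.0
G1 X19.0 Y7.5
G1 X0.0 Y7.5
G1 X0.0 Y0.0
; layer 6
G0 Z13.5
G0 X0.0 Y0.0
G1 X19.0 Y0.0
G1 X19.0 Y5.0
G1 X0.0 Y5.0
G1 X0.0 Y0.0
; layer 7
G0 Z15.8
G0 X0.0 Y0.0
G1 X19.0 Y0.0
G1 X19.0 Y2.5
G1 X0.0 Y2.5
G1 X0.0 Y0.0
M2 ; end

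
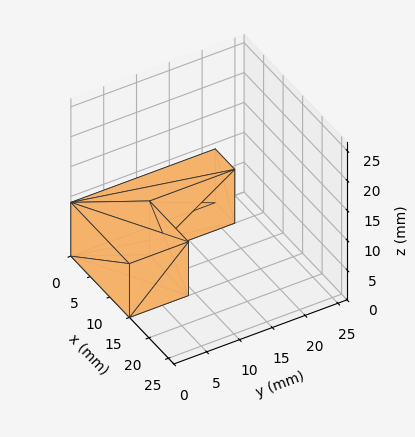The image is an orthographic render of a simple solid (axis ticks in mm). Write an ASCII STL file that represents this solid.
Reading the render: the shape is an L-shaped prism: outer 15 × 22 mm, arm thicknesses ≈ 9 mm (horizontal) and 5 mm (vertical), extruded 9 mm in z (dimensions read to the nearest mm from the axis ticks). For the STL, each face is triangulated and given an outward normal.

solid part
  facet normal 0.0000 0.0000 -1.0000
    outer loop
      vertex 15.00 9.00 0.00
      vertex 15.00 0.00 0.00
      vertex 0.00 0.00 0.00
    endloop
  endfacet
  facet normal 0.0000 0.0000 -1.0000
    outer loop
      vertex 5.00 9.00 0.00
      vertex 15.00 9.00 0.00
      vertex 0.00 0.00 0.00
    endloop
  endfacet
  facet normal 0.0000 0.0000 -1.0000
    outer loop
      vertex 5.00 22.00 0.00
      vertex 5.00 9.00 0.00
      vertex 0.00 0.00 0.00
    endloop
  endfacet
  facet normal 0.0000 0.0000 -1.0000
    outer loop
      vertex 0.00 22.00 0.00
      vertex 5.00 22.00 0.00
      vertex 0.00 0.00 0.00
    endloop
  endfacet
  facet normal 0.0000 0.0000 1.0000
    outer loop
      vertex 0.00 0.00 9.00
      vertex 15.00 0.00 9.00
      vertex 15.00 9.00 9.00
    endloop
  endfacet
  facet normal 0.0000 0.0000 1.0000
    outer loop
      vertex 0.00 0.00 9.00
      vertex 15.00 9.00 9.00
      vertex 5.00 9.00 9.00
    endloop
  endfacet
  facet normal 0.0000 0.0000 1.0000
    outer loop
      vertex 0.00 0.00 9.00
      vertex 5.00 9.00 9.00
      vertex 5.00 22.00 9.00
    endloop
  endfacet
  facet normal 0.0000 0.0000 1.0000
    outer loop
      vertex 0.00 0.00 9.00
      vertex 5.00 22.00 9.00
      vertex 0.00 22.00 9.00
    endloop
  endfacet
  facet normal 0.0000 -1.0000 0.0000
    outer loop
      vertex 0.00 0.00 0.00
      vertex 15.00 0.00 0.00
      vertex 15.00 0.00 9.00
    endloop
  endfacet
  facet normal 0.0000 -1.0000 0.0000
    outer loop
      vertex 0.00 0.00 0.00
      vertex 15.00 0.00 9.00
      vertex 0.00 0.00 9.00
    endloop
  endfacet
  facet normal 1.0000 0.0000 0.0000
    outer loop
      vertex 15.00 0.00 0.00
      vertex 15.00 9.00 0.00
      vertex 15.00 9.00 9.00
    endloop
  endfacet
  facet normal 1.0000 0.0000 0.0000
    outer loop
      vertex 15.00 0.00 0.00
      vertex 15.00 9.00 9.00
      vertex 15.00 0.00 9.00
    endloop
  endfacet
  facet normal 0.0000 1.0000 0.0000
    outer loop
      vertex 15.00 9.00 0.00
      vertex 5.00 9.00 0.00
      vertex 5.00 9.00 9.00
    endloop
  endfacet
  facet normal 0.0000 1.0000 0.0000
    outer loop
      vertex 15.00 9.00 0.00
      vertex 5.00 9.00 9.00
      vertex 15.00 9.00 9.00
    endloop
  endfacet
  facet normal 1.0000 0.0000 0.0000
    outer loop
      vertex 5.00 9.00 0.00
      vertex 5.00 22.00 0.00
      vertex 5.00 22.00 9.00
    endloop
  endfacet
  facet normal 1.0000 0.0000 0.0000
    outer loop
      vertex 5.00 9.00 0.00
      vertex 5.00 22.00 9.00
      vertex 5.00 9.00 9.00
    endloop
  endfacet
  facet normal 0.0000 1.0000 0.0000
    outer loop
      vertex 5.00 22.00 0.00
      vertex 0.00 22.00 0.00
      vertex 0.00 22.00 9.00
    endloop
  endfacet
  facet normal 0.0000 1.0000 0.0000
    outer loop
      vertex 5.00 22.00 0.00
      vertex 0.00 22.00 9.00
      vertex 5.00 22.00 9.00
    endloop
  endfacet
  facet normal -1.0000 0.0000 0.0000
    outer loop
      vertex 0.00 22.00 0.00
      vertex 0.00 0.00 0.00
      vertex 0.00 0.00 9.00
    endloop
  endfacet
  facet normal -1.0000 0.0000 0.0000
    outer loop
      vertex 0.00 22.00 0.00
      vertex 0.00 0.00 9.00
      vertex 0.00 22.00 9.00
    endloop
  endfacet
endsolid part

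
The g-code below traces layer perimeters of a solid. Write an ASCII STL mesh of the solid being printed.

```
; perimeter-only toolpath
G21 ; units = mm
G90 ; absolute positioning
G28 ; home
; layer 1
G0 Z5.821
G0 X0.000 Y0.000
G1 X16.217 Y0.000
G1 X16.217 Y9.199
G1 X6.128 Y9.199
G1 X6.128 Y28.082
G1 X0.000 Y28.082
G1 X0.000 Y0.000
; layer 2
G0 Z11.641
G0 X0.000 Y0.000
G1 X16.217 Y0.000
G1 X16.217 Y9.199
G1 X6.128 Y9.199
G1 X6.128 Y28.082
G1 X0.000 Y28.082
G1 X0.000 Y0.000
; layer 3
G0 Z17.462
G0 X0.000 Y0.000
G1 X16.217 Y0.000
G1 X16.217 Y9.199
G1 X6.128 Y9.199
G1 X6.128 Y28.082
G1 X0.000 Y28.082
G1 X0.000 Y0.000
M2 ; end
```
solid part
  facet normal 0.0000 0.0000 -1.0000
    outer loop
      vertex 16.217 9.199 0.000
      vertex 16.217 0.000 0.000
      vertex 0.000 0.000 0.000
    endloop
  endfacet
  facet normal 0.0000 0.0000 -1.0000
    outer loop
      vertex 6.128 9.199 0.000
      vertex 16.217 9.199 0.000
      vertex 0.000 0.000 0.000
    endloop
  endfacet
  facet normal 0.0000 0.0000 -1.0000
    outer loop
      vertex 6.128 28.082 0.000
      vertex 6.128 9.199 0.000
      vertex 0.000 0.000 0.000
    endloop
  endfacet
  facet normal 0.0000 0.0000 -1.0000
    outer loop
      vertex 0.000 28.082 0.000
      vertex 6.128 28.082 0.000
      vertex 0.000 0.000 0.000
    endloop
  endfacet
  facet normal 0.0000 0.0000 1.0000
    outer loop
      vertex 0.000 0.000 17.462
      vertex 16.217 0.000 17.462
      vertex 16.217 9.199 17.462
    endloop
  endfacet
  facet normal 0.0000 0.0000 1.0000
    outer loop
      vertex 0.000 0.000 17.462
      vertex 16.217 9.199 17.462
      vertex 6.128 9.199 17.462
    endloop
  endfacet
  facet normal 0.0000 0.0000 1.0000
    outer loop
      vertex 0.000 0.000 17.462
      vertex 6.128 9.199 17.462
      vertex 6.128 28.082 17.462
    endloop
  endfacet
  facet normal 0.0000 0.0000 1.0000
    outer loop
      vertex 0.000 0.000 17.462
      vertex 6.128 28.082 17.462
      vertex 0.000 28.082 17.462
    endloop
  endfacet
  facet normal 0.0000 -1.0000 0.0000
    outer loop
      vertex 0.000 0.000 0.000
      vertex 16.217 0.000 0.000
      vertex 16.217 0.000 17.462
    endloop
  endfacet
  facet normal 0.0000 -1.0000 0.0000
    outer loop
      vertex 0.000 0.000 0.000
      vertex 16.217 0.000 17.462
      vertex 0.000 0.000 17.462
    endloop
  endfacet
  facet normal 1.0000 0.0000 0.0000
    outer loop
      vertex 16.217 0.000 0.000
      vertex 16.217 9.199 0.000
      vertex 16.217 9.199 17.462
    endloop
  endfacet
  facet normal 1.0000 0.0000 0.0000
    outer loop
      vertex 16.217 0.000 0.000
      vertex 16.217 9.199 17.462
      vertex 16.217 0.000 17.462
    endloop
  endfacet
  facet normal 0.0000 1.0000 0.0000
    outer loop
      vertex 16.217 9.199 0.000
      vertex 6.128 9.199 0.000
      vertex 6.128 9.199 17.462
    endloop
  endfacet
  facet normal 0.0000 1.0000 0.0000
    outer loop
      vertex 16.217 9.199 0.000
      vertex 6.128 9.199 17.462
      vertex 16.217 9.199 17.462
    endloop
  endfacet
  facet normal 1.0000 0.0000 0.0000
    outer loop
      vertex 6.128 9.199 0.000
      vertex 6.128 28.082 0.000
      vertex 6.128 28.082 17.462
    endloop
  endfacet
  facet normal 1.0000 0.0000 0.0000
    outer loop
      vertex 6.128 9.199 0.000
      vertex 6.128 28.082 17.462
      vertex 6.128 9.199 17.462
    endloop
  endfacet
  facet normal 0.0000 1.0000 0.0000
    outer loop
      vertex 6.128 28.082 0.000
      vertex 0.000 28.082 0.000
      vertex 0.000 28.082 17.462
    endloop
  endfacet
  facet normal 0.0000 1.0000 0.0000
    outer loop
      vertex 6.128 28.082 0.000
      vertex 0.000 28.082 17.462
      vertex 6.128 28.082 17.462
    endloop
  endfacet
  facet normal -1.0000 0.0000 0.0000
    outer loop
      vertex 0.000 28.082 0.000
      vertex 0.000 0.000 0.000
      vertex 0.000 0.000 17.462
    endloop
  endfacet
  facet normal -1.0000 0.0000 0.0000
    outer loop
      vertex 0.000 28.082 0.000
      vertex 0.000 0.000 17.462
      vertex 0.000 28.082 17.462
    endloop
  endfacet
endsolid part

The G0 Z moves step by Δz≈5.821 mm. Every layer's G1 loop is the same polygon, so the solid is a straight extrusion of it from z=0 to z≈17.5. Closing with flat bottom and top caps and triangulating gives 20 facets — an L-shaped prism: outer 16.2 × 28.1 mm, arm thicknesses ≈ 9.2 mm (horizontal) and 6.13 mm (vertical), extruded 17.5 mm in z.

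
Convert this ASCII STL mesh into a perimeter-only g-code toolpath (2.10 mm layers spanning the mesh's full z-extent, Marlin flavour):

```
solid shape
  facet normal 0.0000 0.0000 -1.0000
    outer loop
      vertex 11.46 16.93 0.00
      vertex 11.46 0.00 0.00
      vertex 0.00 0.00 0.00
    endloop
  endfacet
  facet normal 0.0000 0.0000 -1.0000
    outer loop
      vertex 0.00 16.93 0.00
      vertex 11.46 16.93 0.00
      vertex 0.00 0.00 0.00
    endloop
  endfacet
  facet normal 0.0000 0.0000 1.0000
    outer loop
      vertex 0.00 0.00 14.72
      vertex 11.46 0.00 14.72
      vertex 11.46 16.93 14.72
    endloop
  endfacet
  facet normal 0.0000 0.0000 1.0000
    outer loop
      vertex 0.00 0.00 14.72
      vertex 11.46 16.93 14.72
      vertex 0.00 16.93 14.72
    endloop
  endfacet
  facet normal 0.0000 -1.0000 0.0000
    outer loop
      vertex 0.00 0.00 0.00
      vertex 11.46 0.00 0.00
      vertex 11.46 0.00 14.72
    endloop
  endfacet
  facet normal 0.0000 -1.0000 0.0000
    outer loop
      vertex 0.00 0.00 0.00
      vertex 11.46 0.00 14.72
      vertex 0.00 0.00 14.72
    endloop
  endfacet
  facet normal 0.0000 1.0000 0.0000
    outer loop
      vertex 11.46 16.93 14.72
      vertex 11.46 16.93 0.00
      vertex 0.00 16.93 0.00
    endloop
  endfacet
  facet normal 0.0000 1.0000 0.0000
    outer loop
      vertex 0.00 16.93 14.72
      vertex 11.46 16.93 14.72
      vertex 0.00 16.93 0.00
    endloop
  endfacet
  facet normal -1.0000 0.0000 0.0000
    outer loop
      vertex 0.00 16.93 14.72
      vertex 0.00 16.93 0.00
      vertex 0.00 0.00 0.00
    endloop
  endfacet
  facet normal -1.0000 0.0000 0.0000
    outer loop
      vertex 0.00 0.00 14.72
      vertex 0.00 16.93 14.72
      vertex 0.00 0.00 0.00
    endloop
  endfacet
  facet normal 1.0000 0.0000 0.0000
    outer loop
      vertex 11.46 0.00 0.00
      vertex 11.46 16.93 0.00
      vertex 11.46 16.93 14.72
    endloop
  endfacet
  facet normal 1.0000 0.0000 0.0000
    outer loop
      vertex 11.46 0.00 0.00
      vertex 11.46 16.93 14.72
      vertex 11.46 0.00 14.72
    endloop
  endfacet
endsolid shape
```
; perimeter-only toolpath
G21 ; units = mm
G90 ; absolute positioning
G28 ; home
; layer 1
G0 Z2.10
G0 X0.00 Y0.00
G1 X11.46 Y0.00
G1 X11.46 Y16.93
G1 X0.00 Y16.93
G1 X0.00 Y0.00
; layer 2
G0 Z4.21
G0 X0.00 Y0.00
G1 X11.46 Y0.00
G1 X11.46 Y16.93
G1 X0.00 Y16.93
G1 X0.00 Y0.00
; layer 3
G0 Z6.31
G0 X0.00 Y0.00
G1 X11.46 Y0.00
G1 X11.46 Y16.93
G1 X0.00 Y16.93
G1 X0.00 Y0.00
; layer 4
G0 Z8.41
G0 X0.00 Y0.00
G1 X11.46 Y0.00
G1 X11.46 Y16.93
G1 X0.00 Y16.93
G1 X0.00 Y0.00
; layer 5
G0 Z10.51
G0 X0.00 Y0.00
G1 X11.46 Y0.00
G1 X11.46 Y16.93
G1 X0.00 Y16.93
G1 X0.00 Y0.00
; layer 6
G0 Z12.62
G0 X0.00 Y0.00
G1 X11.46 Y0.00
G1 X11.46 Y16.93
G1 X0.00 Y16.93
G1 X0.00 Y0.00
; layer 7
G0 Z14.72
G0 X0.00 Y0.00
G1 X11.46 Y0.00
G1 X11.46 Y16.93
G1 X0.00 Y16.93
G1 X0.00 Y0.00
M2 ; end

The solid is a rectangular box, roughly 11.5 × 16.9 mm footprint and 14.7 mm tall. Slicing at Δz = 2.10 mm — 7 equal slices spanning the solid's height, so layer i sits at z = i·h/7 — gives 7 non-empty perimeters. Each is a 4-segment closed polygon; G0 lifts to the layer z and rapids to the start vertex, then G1 traces the edges.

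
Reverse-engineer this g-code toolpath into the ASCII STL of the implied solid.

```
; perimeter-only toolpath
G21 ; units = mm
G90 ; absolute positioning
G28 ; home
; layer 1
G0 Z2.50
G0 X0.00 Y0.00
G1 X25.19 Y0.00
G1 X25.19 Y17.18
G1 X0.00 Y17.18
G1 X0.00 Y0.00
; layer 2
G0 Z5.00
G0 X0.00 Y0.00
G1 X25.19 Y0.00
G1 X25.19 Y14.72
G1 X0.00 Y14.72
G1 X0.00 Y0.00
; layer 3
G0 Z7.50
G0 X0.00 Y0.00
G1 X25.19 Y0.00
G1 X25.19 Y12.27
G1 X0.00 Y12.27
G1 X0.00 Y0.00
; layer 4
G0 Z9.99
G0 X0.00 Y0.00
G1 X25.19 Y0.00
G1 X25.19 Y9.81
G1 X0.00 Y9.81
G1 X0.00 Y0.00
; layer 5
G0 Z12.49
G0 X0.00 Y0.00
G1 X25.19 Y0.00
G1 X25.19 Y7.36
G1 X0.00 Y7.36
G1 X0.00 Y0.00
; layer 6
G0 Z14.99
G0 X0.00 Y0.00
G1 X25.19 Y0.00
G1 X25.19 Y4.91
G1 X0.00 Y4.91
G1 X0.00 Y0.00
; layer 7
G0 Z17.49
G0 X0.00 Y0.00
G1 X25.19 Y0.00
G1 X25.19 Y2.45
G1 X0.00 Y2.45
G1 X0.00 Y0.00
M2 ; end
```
solid part
  facet normal 0.0000 0.0000 -1.0000
    outer loop
      vertex 25.19 19.63 0.00
      vertex 25.19 0.00 0.00
      vertex 0.00 0.00 0.00
    endloop
  endfacet
  facet normal 0.0000 0.0000 -1.0000
    outer loop
      vertex 0.00 19.63 0.00
      vertex 25.19 19.63 0.00
      vertex 0.00 0.00 0.00
    endloop
  endfacet
  facet normal 0.0000 -1.0000 0.0000
    outer loop
      vertex 0.00 0.00 0.00
      vertex 25.19 0.00 0.00
      vertex 25.19 0.00 19.99
    endloop
  endfacet
  facet normal 0.0000 -1.0000 0.0000
    outer loop
      vertex 0.00 0.00 0.00
      vertex 25.19 0.00 19.99
      vertex 0.00 0.00 19.99
    endloop
  endfacet
  facet normal 0.0000 0.7135 0.7007
    outer loop
      vertex 0.00 0.00 19.99
      vertex 25.19 0.00 19.99
      vertex 25.19 19.63 0.00
    endloop
  endfacet
  facet normal 0.0000 0.7135 0.7007
    outer loop
      vertex 0.00 0.00 19.99
      vertex 25.19 19.63 0.00
      vertex 0.00 19.63 0.00
    endloop
  endfacet
  facet normal -1.0000 0.0000 0.0000
    outer loop
      vertex 0.00 0.00 19.99
      vertex 0.00 19.63 0.00
      vertex 0.00 0.00 0.00
    endloop
  endfacet
  facet normal 1.0000 0.0000 0.0000
    outer loop
      vertex 25.19 0.00 0.00
      vertex 25.19 19.63 0.00
      vertex 25.19 0.00 19.99
    endloop
  endfacet
endsolid part

The G0 Z moves step by Δz≈2.50 mm. The G1 loops shrink linearly with z, so the solid tapers from its base footprint up to z≈20. Closing with a flat bottom cap and the tapered top and triangulating gives 8 facets — a wedge (ramp): 25.2 × 19.6 mm base, rising to 20 mm along the y=0 edge and sloping linearly to z=0 at y=19.6.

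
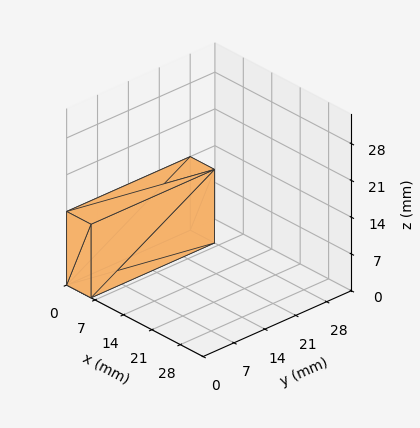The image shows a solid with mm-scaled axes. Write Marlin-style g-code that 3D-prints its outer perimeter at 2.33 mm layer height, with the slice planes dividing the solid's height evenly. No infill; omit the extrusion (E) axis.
Reading the render: the shape is a rectangular box, roughly 6 × 28 mm footprint and 14 mm tall (dimensions read to the nearest mm from the axis ticks). For the g-code, the solid's height is divided into equal slices at the stated Δz and each level perimeter traced with G1 moves after a G0 lift.

; perimeter-only toolpath
G21 ; units = mm
G90 ; absolute positioning
G28 ; home
; layer 1
G0 Z2.33
G0 X0.00 Y0.00
G1 X6.00 Y0.00
G1 X6.00 Y28.00
G1 X0.00 Y28.00
G1 X0.00 Y0.00
; layer 2
G0 Z4.67
G0 X0.00 Y0.00
G1 X6.00 Y0.00
G1 X6.00 Y28.00
G1 X0.00 Y28.00
G1 X0.00 Y0.00
; layer 3
G0 Z7.00
G0 X0.00 Y0.00
G1 X6.00 Y0.00
G1 X6.00 Y28.00
G1 X0.00 Y28.00
G1 X0.00 Y0.00
; layer 4
G0 Z9.33
G0 X0.00 Y0.00
G1 X6.00 Y0.00
G1 X6.00 Y28.00
G1 X0.00 Y28.00
G1 X0.00 Y0.00
; layer 5
G0 Z11.67
G0 X0.00 Y0.00
G1 X6.00 Y0.00
G1 X6.00 Y28.00
G1 X0.00 Y28.00
G1 X0.00 Y0.00
; layer 6
G0 Z14.00
G0 X0.00 Y0.00
G1 X6.00 Y0.00
G1 X6.00 Y28.00
G1 X0.00 Y28.00
G1 X0.00 Y0.00
M2 ; end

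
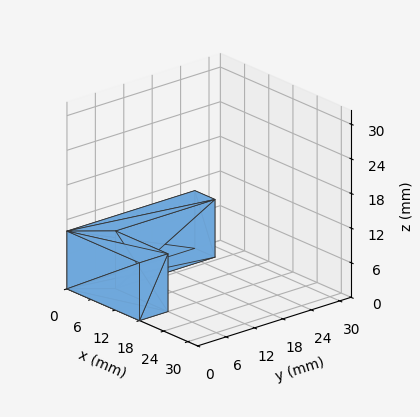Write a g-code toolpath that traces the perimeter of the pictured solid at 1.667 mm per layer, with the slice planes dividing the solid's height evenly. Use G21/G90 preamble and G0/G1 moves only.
Reading the render: the shape is an L-shaped prism: outer 18 × 27 mm, arm thicknesses ≈ 6 mm (horizontal) and 5 mm (vertical), extruded 10 mm in z (dimensions read to the nearest mm from the axis ticks). For the g-code, the solid's height is divided into equal slices at the stated Δz and each level perimeter traced with G1 moves after a G0 lift.

; perimeter-only toolpath
G21 ; units = mm
G90 ; absolute positioning
G28 ; home
; layer 1
G0 Z1.667
G0 X0.000 Y0.000
G1 X18.000 Y0.000
G1 X18.000 Y6.000
G1 X5.000 Y6.000
G1 X5.000 Y27.000
G1 X0.000 Y27.000
G1 X0.000 Y0.000
; layer 2
G0 Z3.333
G0 X0.000 Y0.000
G1 X18.000 Y0.000
G1 X18.000 Y6.000
G1 X5.000 Y6.000
G1 X5.000 Y27.000
G1 X0.000 Y27.000
G1 X0.000 Y0.000
; layer 3
G0 Z5.000
G0 X0.000 Y0.000
G1 X18.000 Y0.000
G1 X18.000 Y6.000
G1 X5.000 Y6.000
G1 X5.000 Y27.000
G1 X0.000 Y27.000
G1 X0.000 Y0.000
; layer 4
G0 Z6.667
G0 X0.000 Y0.000
G1 X18.000 Y0.000
G1 X18.000 Y6.000
G1 X5.000 Y6.000
G1 X5.000 Y27.000
G1 X0.000 Y27.000
G1 X0.000 Y0.000
; layer 5
G0 Z8.333
G0 X0.000 Y0.000
G1 X18.000 Y0.000
G1 X18.000 Y6.000
G1 X5.000 Y6.000
G1 X5.000 Y27.000
G1 X0.000 Y27.000
G1 X0.000 Y0.000
; layer 6
G0 Z10.000
G0 X0.000 Y0.000
G1 X18.000 Y0.000
G1 X18.000 Y6.000
G1 X5.000 Y6.000
G1 X5.000 Y27.000
G1 X0.000 Y27.000
G1 X0.000 Y0.000
M2 ; end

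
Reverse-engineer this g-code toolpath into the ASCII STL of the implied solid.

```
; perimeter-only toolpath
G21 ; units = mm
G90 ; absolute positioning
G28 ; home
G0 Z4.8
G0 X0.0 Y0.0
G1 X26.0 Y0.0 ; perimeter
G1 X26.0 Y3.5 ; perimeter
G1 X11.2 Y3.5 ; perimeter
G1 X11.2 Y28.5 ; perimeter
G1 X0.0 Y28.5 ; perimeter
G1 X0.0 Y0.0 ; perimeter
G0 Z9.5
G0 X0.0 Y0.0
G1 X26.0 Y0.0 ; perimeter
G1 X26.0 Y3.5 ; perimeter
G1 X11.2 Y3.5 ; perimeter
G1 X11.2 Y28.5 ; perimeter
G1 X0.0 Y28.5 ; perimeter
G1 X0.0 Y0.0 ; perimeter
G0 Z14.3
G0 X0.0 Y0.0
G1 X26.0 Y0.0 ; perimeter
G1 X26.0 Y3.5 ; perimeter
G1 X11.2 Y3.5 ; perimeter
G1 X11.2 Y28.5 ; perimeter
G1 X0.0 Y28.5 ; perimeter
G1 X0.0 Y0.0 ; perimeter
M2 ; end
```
solid part
  facet normal 0.0000 0.0000 -1.0000
    outer loop
      vertex 26.0 3.5 0.0
      vertex 26.0 0.0 0.0
      vertex 0.0 0.0 0.0
    endloop
  endfacet
  facet normal 0.0000 0.0000 -1.0000
    outer loop
      vertex 11.2 3.5 0.0
      vertex 26.0 3.5 0.0
      vertex 0.0 0.0 0.0
    endloop
  endfacet
  facet normal 0.0000 0.0000 -1.0000
    outer loop
      vertex 11.2 28.5 0.0
      vertex 11.2 3.5 0.0
      vertex 0.0 0.0 0.0
    endloop
  endfacet
  facet normal 0.0000 0.0000 -1.0000
    outer loop
      vertex 0.0 28.5 0.0
      vertex 11.2 28.5 0.0
      vertex 0.0 0.0 0.0
    endloop
  endfacet
  facet normal 0.0000 0.0000 1.0000
    outer loop
      vertex 0.0 0.0 14.3
      vertex 26.0 0.0 14.3
      vertex 26.0 3.5 14.3
    endloop
  endfacet
  facet normal 0.0000 0.0000 1.0000
    outer loop
      vertex 0.0 0.0 14.3
      vertex 26.0 3.5 14.3
      vertex 11.2 3.5 14.3
    endloop
  endfacet
  facet normal 0.0000 0.0000 1.0000
    outer loop
      vertex 0.0 0.0 14.3
      vertex 11.2 3.5 14.3
      vertex 11.2 28.5 14.3
    endloop
  endfacet
  facet normal 0.0000 0.0000 1.0000
    outer loop
      vertex 0.0 0.0 14.3
      vertex 11.2 28.5 14.3
      vertex 0.0 28.5 14.3
    endloop
  endfacet
  facet normal 0.0000 -1.0000 0.0000
    outer loop
      vertex 0.0 0.0 0.0
      vertex 26.0 0.0 0.0
      vertex 26.0 0.0 14.3
    endloop
  endfacet
  facet normal 0.0000 -1.0000 0.0000
    outer loop
      vertex 0.0 0.0 0.0
      vertex 26.0 0.0 14.3
      vertex 0.0 0.0 14.3
    endloop
  endfacet
  facet normal 1.0000 0.0000 0.0000
    outer loop
      vertex 26.0 0.0 0.0
      vertex 26.0 3.5 0.0
      vertex 26.0 3.5 14.3
    endloop
  endfacet
  facet normal 1.0000 0.0000 0.0000
    outer loop
      vertex 26.0 0.0 0.0
      vertex 26.0 3.5 14.3
      vertex 26.0 0.0 14.3
    endloop
  endfacet
  facet normal 0.0000 1.0000 0.0000
    outer loop
      vertex 26.0 3.5 0.0
      vertex 11.2 3.5 0.0
      vertex 11.2 3.5 14.3
    endloop
  endfacet
  facet normal 0.0000 1.0000 0.0000
    outer loop
      vertex 26.0 3.5 0.0
      vertex 11.2 3.5 14.3
      vertex 26.0 3.5 14.3
    endloop
  endfacet
  facet normal 1.0000 0.0000 0.0000
    outer loop
      vertex 11.2 3.5 0.0
      vertex 11.2 28.5 0.0
      vertex 11.2 28.5 14.3
    endloop
  endfacet
  facet normal 1.0000 0.0000 0.0000
    outer loop
      vertex 11.2 3.5 0.0
      vertex 11.2 28.5 14.3
      vertex 11.2 3.5 14.3
    endloop
  endfacet
  facet normal 0.0000 1.0000 0.0000
    outer loop
      vertex 11.2 28.5 0.0
      vertex 0.0 28.5 0.0
      vertex 0.0 28.5 14.3
    endloop
  endfacet
  facet normal 0.0000 1.0000 0.0000
    outer loop
      vertex 11.2 28.5 0.0
      vertex 0.0 28.5 14.3
      vertex 11.2 28.5 14.3
    endloop
  endfacet
  facet normal -1.0000 0.0000 0.0000
    outer loop
      vertex 0.0 28.5 0.0
      vertex 0.0 0.0 0.0
      vertex 0.0 0.0 14.3
    endloop
  endfacet
  facet normal -1.0000 0.0000 0.0000
    outer loop
      vertex 0.0 28.5 0.0
      vertex 0.0 0.0 14.3
      vertex 0.0 28.5 14.3
    endloop
  endfacet
endsolid part

The G0 Z moves step by Δz≈4.8 mm. Every layer's G1 loop is the same polygon, so the solid is a straight extrusion of it from z=0 to z≈14.3. Closing with flat bottom and top caps and triangulating gives 20 facets — an L-shaped prism: outer 26 × 28.5 mm, arm thicknesses ≈ 3.5 mm (horizontal) and 11.2 mm (vertical), extruded 14.3 mm in z.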